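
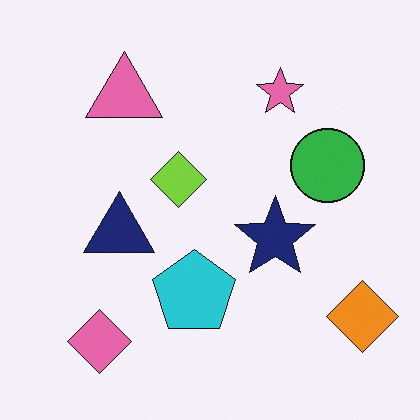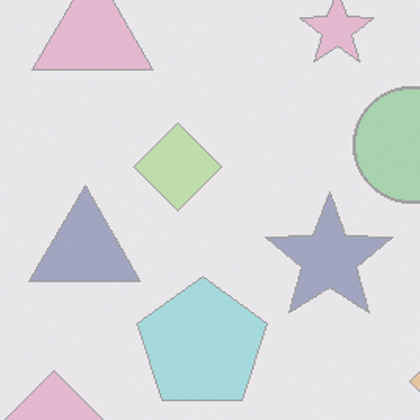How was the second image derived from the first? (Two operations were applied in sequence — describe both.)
Given much lower contrast, then cropped slightly and scaled back up.

Tones are pushed toward mid-grey across the whole image — a global contrast change. The visible shapes are larger and the field of view is narrower; shapes near the original edges may be partly or wholly outside the frame — a crop-and-rescale.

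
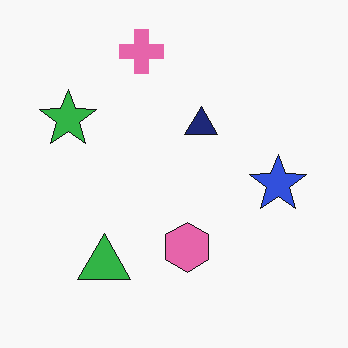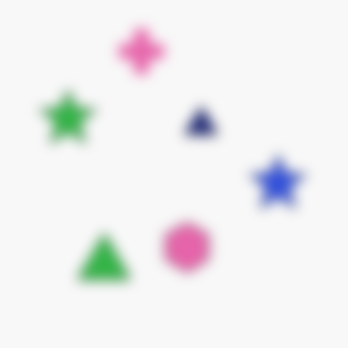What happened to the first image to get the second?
The second image is the first heavily blurred.

Shape edges and outlines are uniformly softened across the whole image.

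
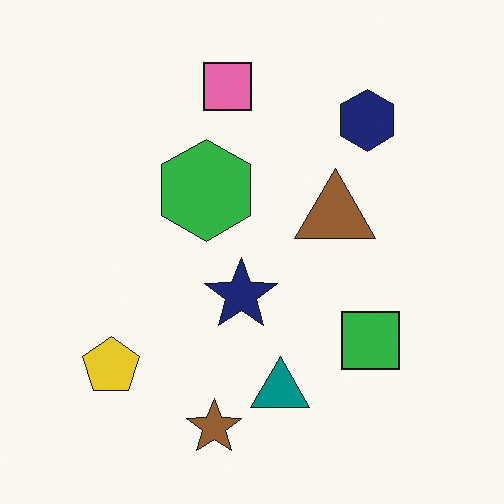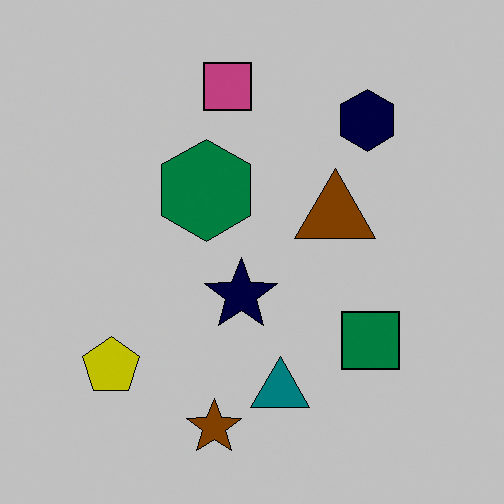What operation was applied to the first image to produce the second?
Aggressively posterized.

Each flat color has snapped to a coarser quantized level — most visibly, the near-white background has dropped to a flat grey.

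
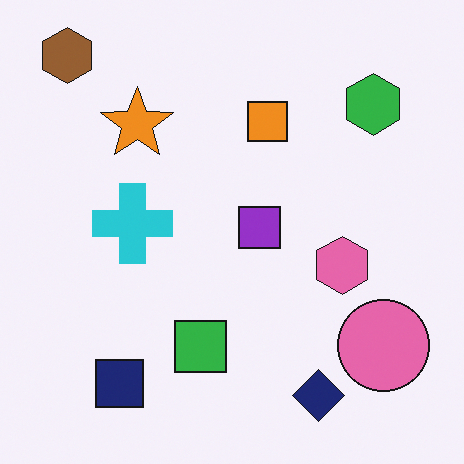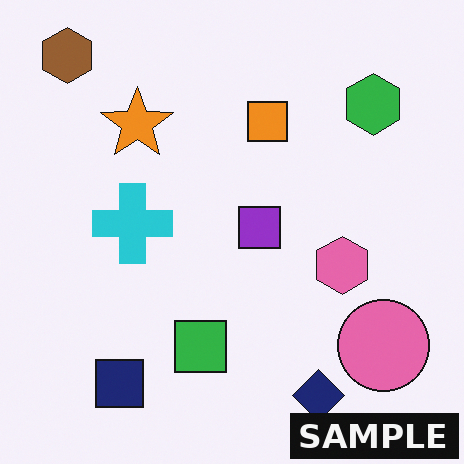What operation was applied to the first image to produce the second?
The second image is the first watermarked with the text "SAMPLE" in the lower-right corner.

A dark label reading "SAMPLE" appears in the lower-right corner.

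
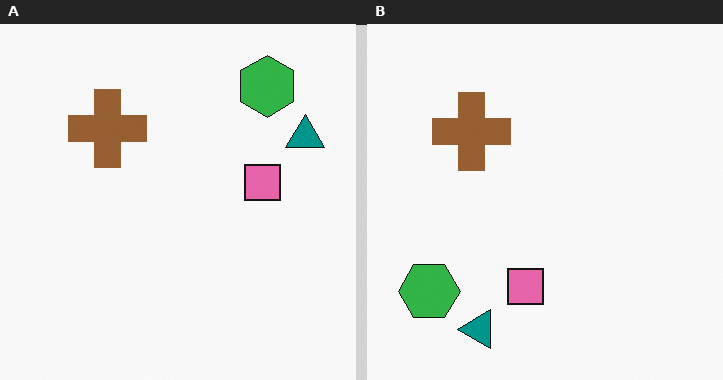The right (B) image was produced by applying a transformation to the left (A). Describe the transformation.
It was transposed (reflected across the top-left ↔ bottom-right diagonal).

Shapes have swapped their row and column positions — what was in the top-right is now in the bottom-left — a diagonal reflection.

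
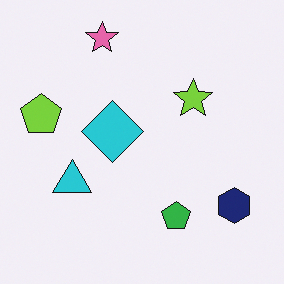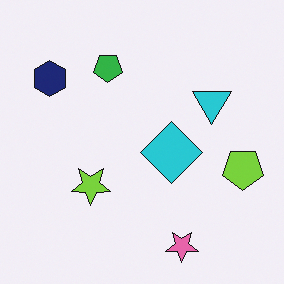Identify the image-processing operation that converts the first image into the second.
The second image is the first rotated 180°.

The navy hexagon sits in the bottom-right of the first image and the top-left of the second — consistent with a whole-image 180° rotation.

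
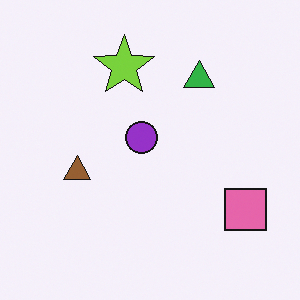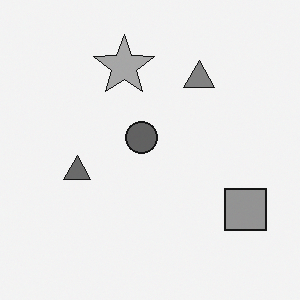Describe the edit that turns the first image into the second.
This is the original image converted to grayscale.

All color is removed — every shape is now a shade of grey.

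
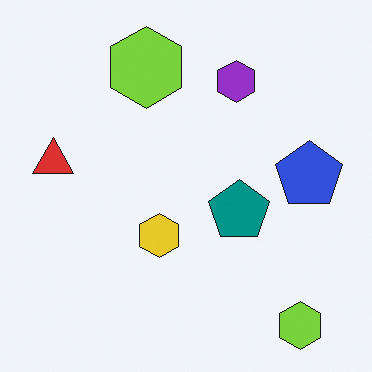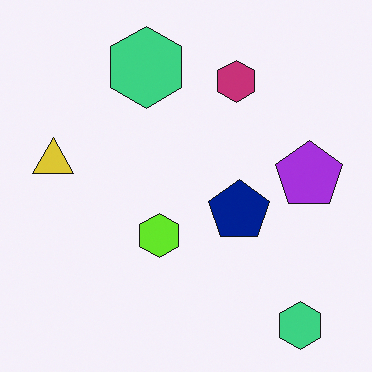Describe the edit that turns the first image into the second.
The image was hue-shifted by a small amount.

Every shape's color has rotated by the same amount around the hue wheel — a uniform hue shift.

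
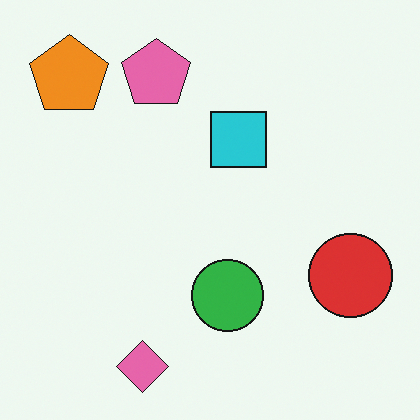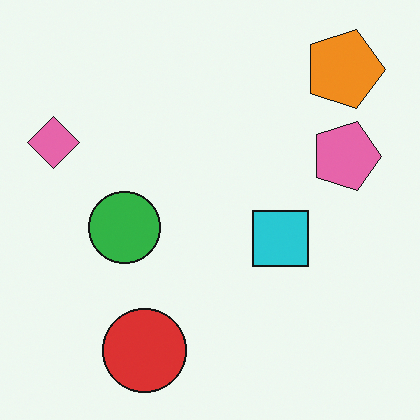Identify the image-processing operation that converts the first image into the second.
Rotated 90° clockwise.

The orange pentagon sits in the top-left of the first image and the top-right of the second — consistent with a whole-image 90° clockwise rotation.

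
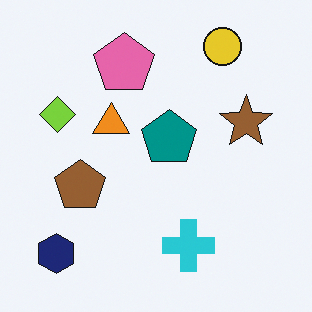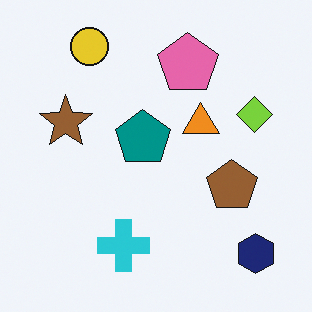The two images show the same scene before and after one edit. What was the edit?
The image was flipped horizontally (left ↔ right).

The navy hexagon is in the bottom-left of the first image and the bottom-right of the second — shapes on opposite sides of the vertical midline have swapped in a mirror flip.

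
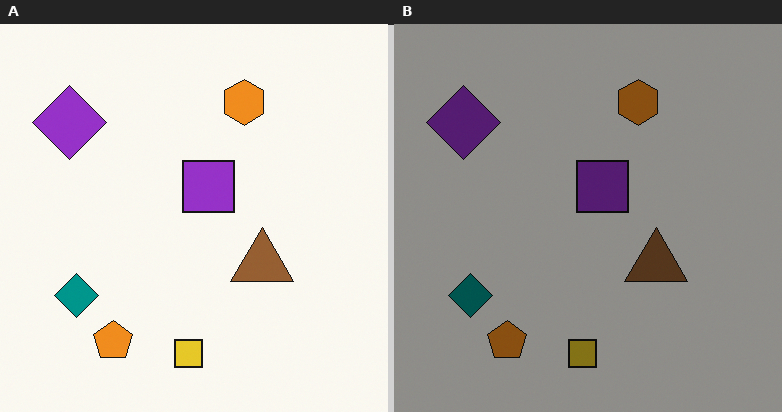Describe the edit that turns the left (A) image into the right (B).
It was substantially darkened.

Every pixel — background and shapes alike — is uniformly darkened.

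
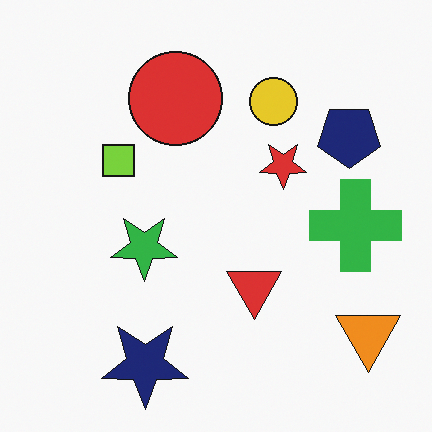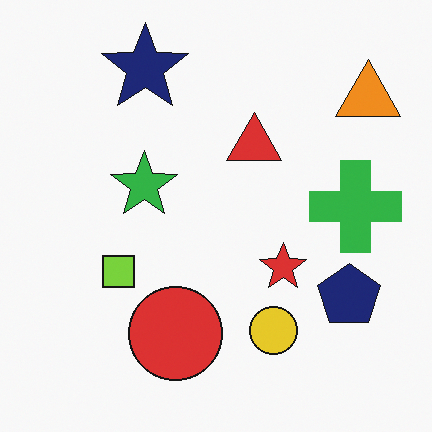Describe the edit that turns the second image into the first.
The transformation is: flipped vertically (top ↔ bottom).

The navy star is in the top of the second image and the bottom of the first — shapes on opposite sides of the horizontal midline have swapped in a mirror flip.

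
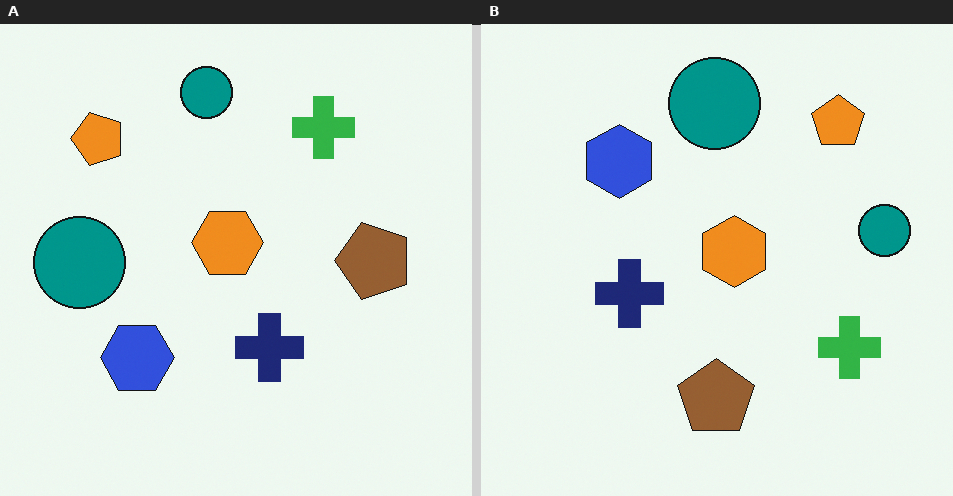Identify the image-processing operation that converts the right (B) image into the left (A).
The image was rotated 90° counter-clockwise.

The orange pentagon sits in the top-right of the right (B) image and the top-left of the left (A) — consistent with a whole-image 90° counter-clockwise rotation.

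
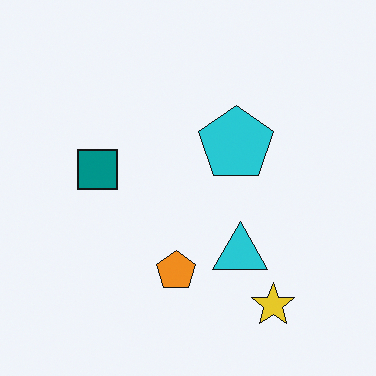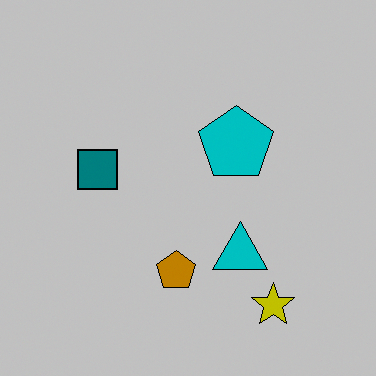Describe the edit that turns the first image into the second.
It was aggressively posterized.

Each flat color has snapped to a coarser quantized level — most visibly, the near-white background has dropped to a flat grey.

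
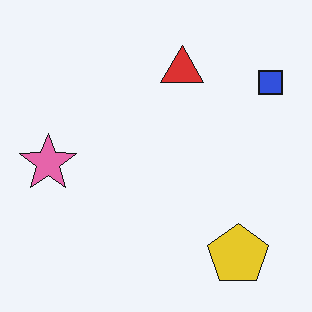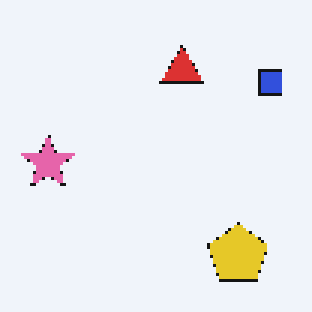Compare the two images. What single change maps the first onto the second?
Mildly pixelated.

Shapes are reduced to large square blocks; fine edges and outlines are lost — a downscale-then-upscale (mosaic) effect.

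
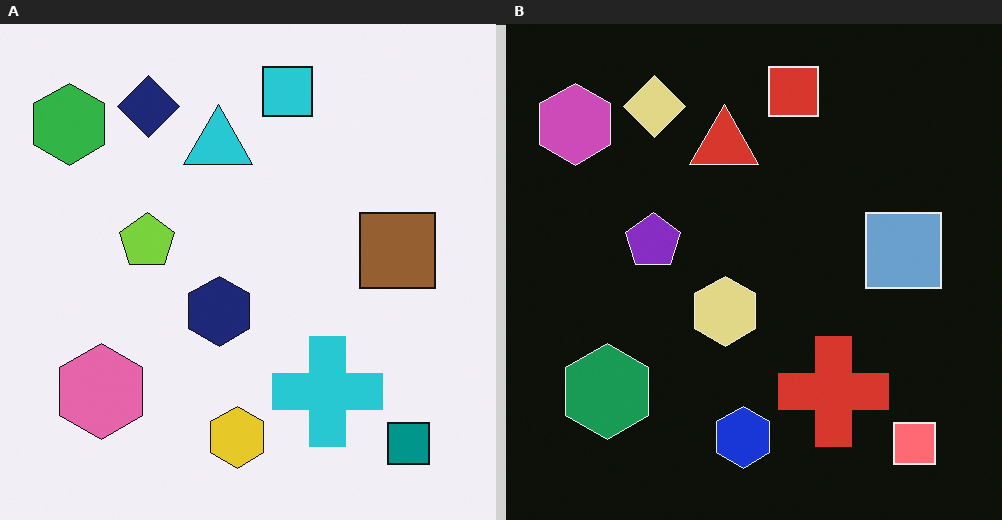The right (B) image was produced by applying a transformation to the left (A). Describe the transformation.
This is the original image color-inverted (negative).

The light background has become dark and every shape's color is its complement — a photographic negative.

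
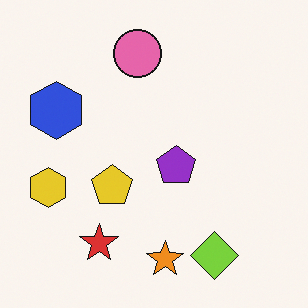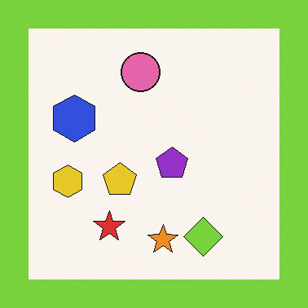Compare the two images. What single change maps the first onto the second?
The image was framed with a lime border.

A solid lime frame runs around the edge of the second image, with the content slightly shrunk inside it.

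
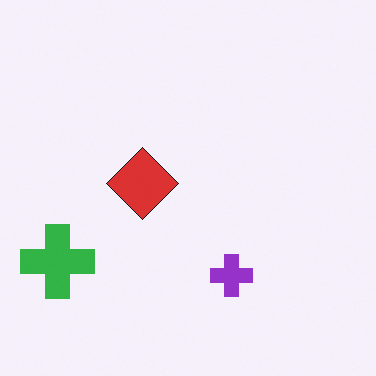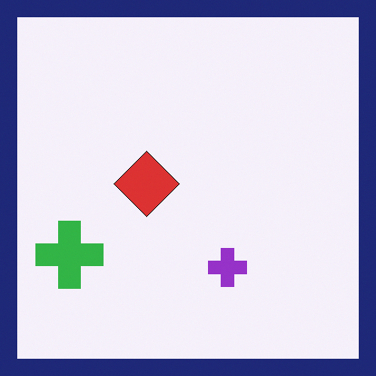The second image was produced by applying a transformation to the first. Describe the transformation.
The image was framed with a navy border.

A solid navy frame runs around the edge of the second image, with the content slightly shrunk inside it.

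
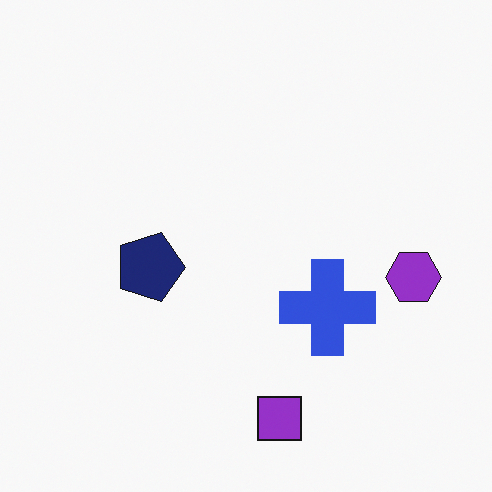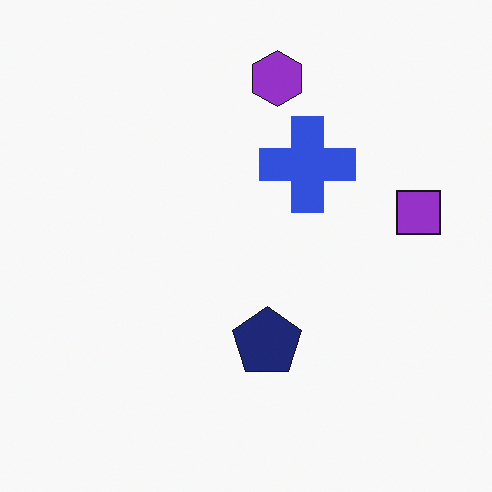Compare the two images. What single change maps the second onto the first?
The first image is the second rotated 90° clockwise.

The purple square sits in the right of the second image and the bottom of the first — consistent with a whole-image 90° clockwise rotation.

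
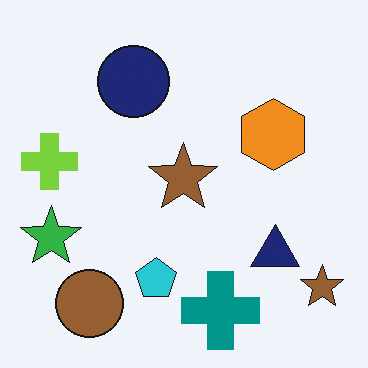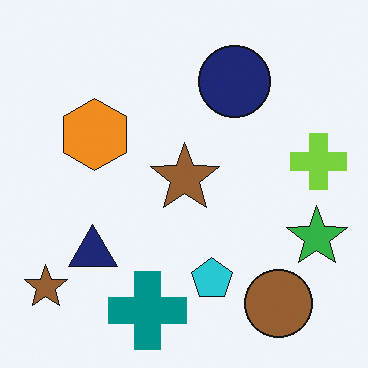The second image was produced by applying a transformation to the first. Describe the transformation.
It was flipped horizontally (left ↔ right).

The lime cross is in the left of the first image and the right of the second — shapes on opposite sides of the vertical midline have swapped in a mirror flip.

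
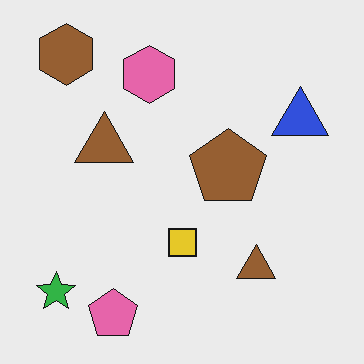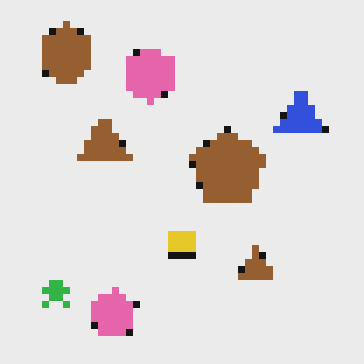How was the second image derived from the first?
The transformation is: moderately pixelated.

Shapes are reduced to large square blocks; fine edges and outlines are lost — a downscale-then-upscale (mosaic) effect.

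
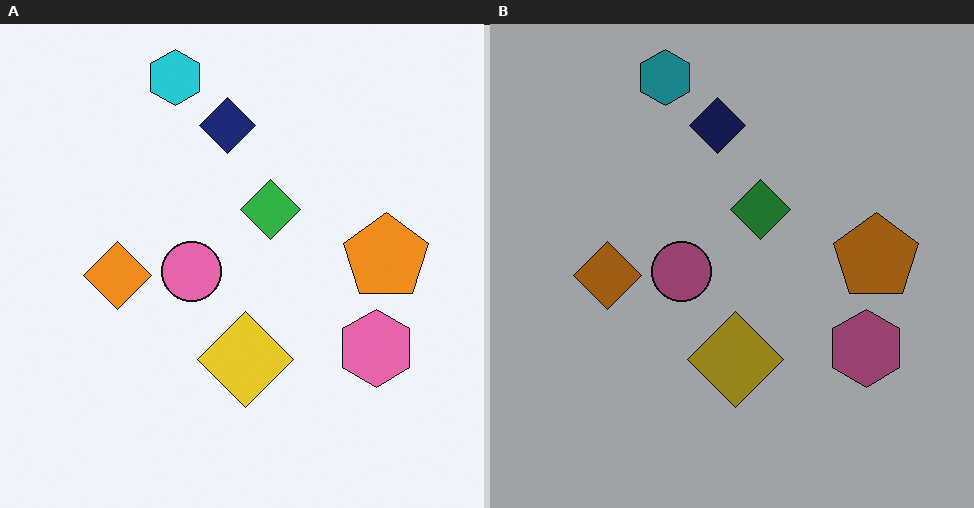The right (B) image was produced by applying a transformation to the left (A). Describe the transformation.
The image was substantially darkened.

Every pixel — background and shapes alike — is uniformly darkened.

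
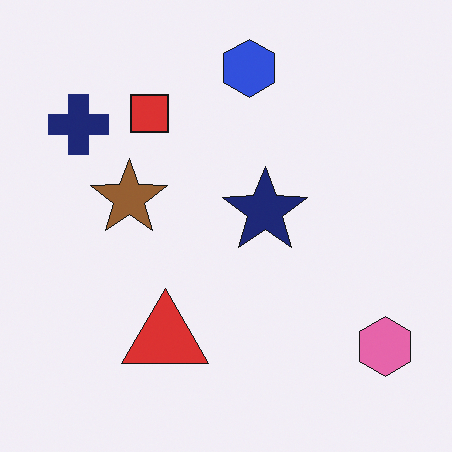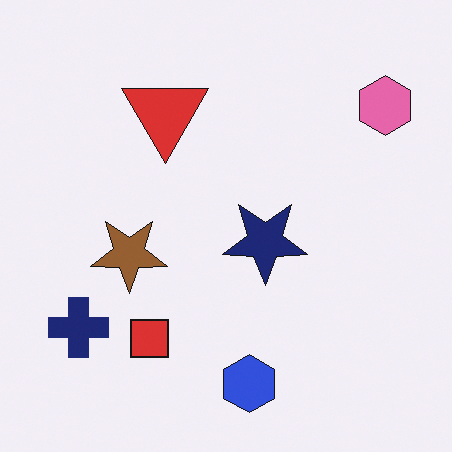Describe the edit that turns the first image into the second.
The image was flipped vertically (top ↔ bottom).

The blue hexagon is in the top of the first image and the bottom of the second — shapes on opposite sides of the horizontal midline have swapped in a mirror flip.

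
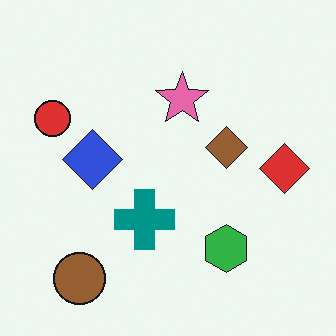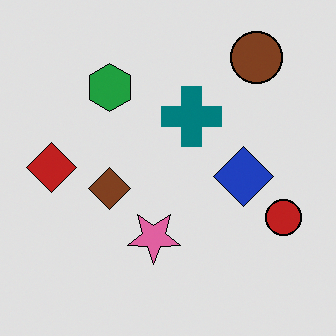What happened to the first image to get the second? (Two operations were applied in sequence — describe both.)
The second image is the first rotated 180°, then posterized to a reduced palette.

The brown circle sits in the bottom-left of the first image and the top-right of the second — consistent with a whole-image 180° rotation. Each flat color has snapped to a coarser quantized level — most visibly, the near-white background has dropped to a flat grey.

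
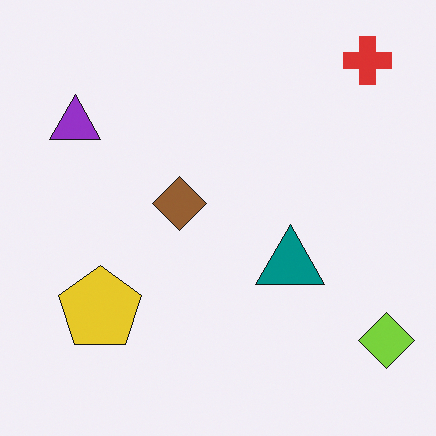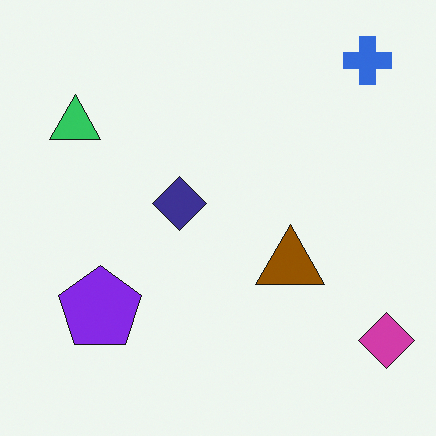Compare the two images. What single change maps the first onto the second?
It was hue-shifted by a large amount.

Every shape's color has rotated by the same amount around the hue wheel — a uniform hue shift.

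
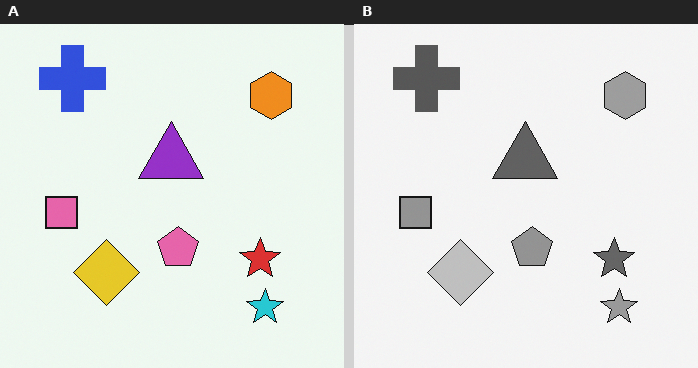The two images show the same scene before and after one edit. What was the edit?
Converted to grayscale.

All color is removed — every shape is now a shade of grey.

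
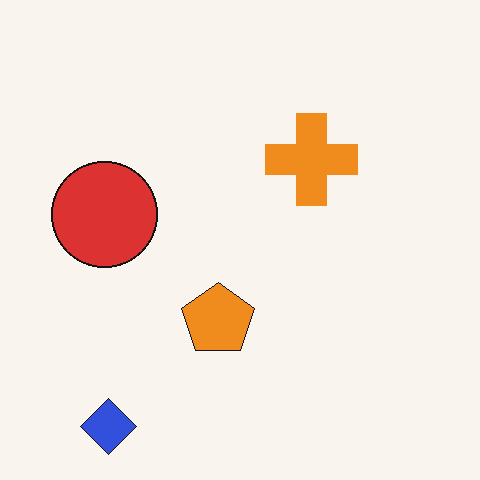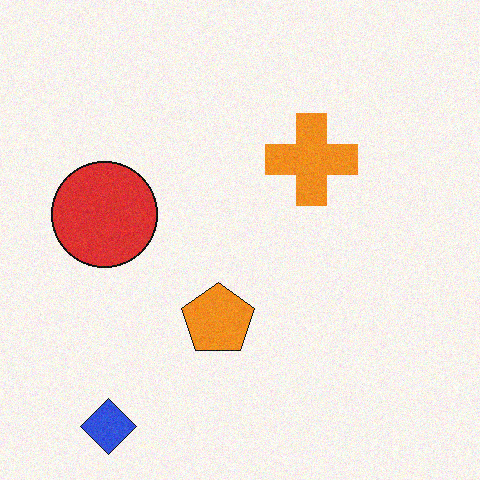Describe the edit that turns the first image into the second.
This is the original image degraded with subtle gaussian noise.

Random speckle covers the whole image, including the flat background.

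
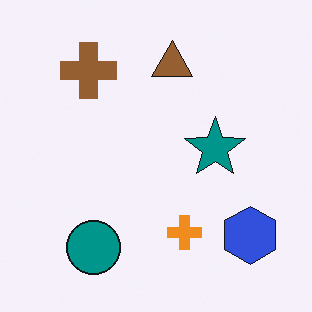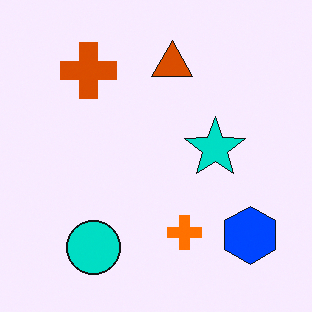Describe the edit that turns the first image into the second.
The transformation is: heavily oversaturated.

All colors are more vivid — a global saturation change.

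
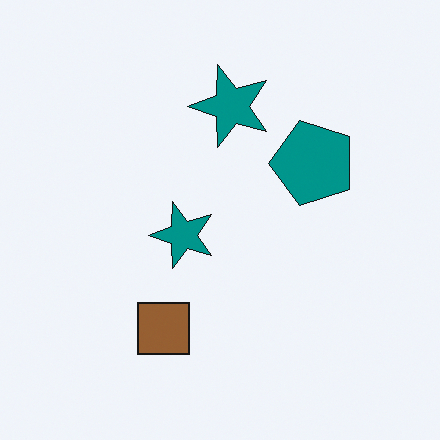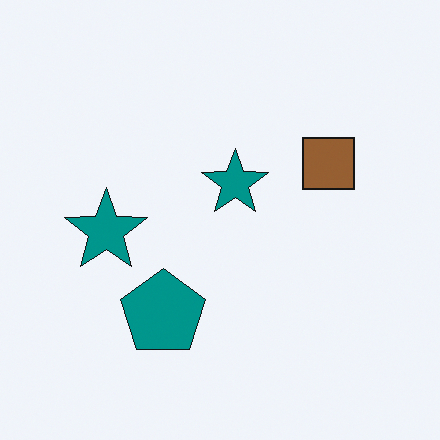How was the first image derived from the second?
The transformation is: transposed (reflected across the top-left ↔ bottom-right diagonal).

Shapes have swapped their row and column positions — what was in the top-right is now in the bottom-left — a diagonal reflection.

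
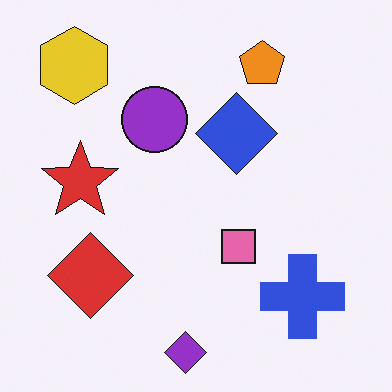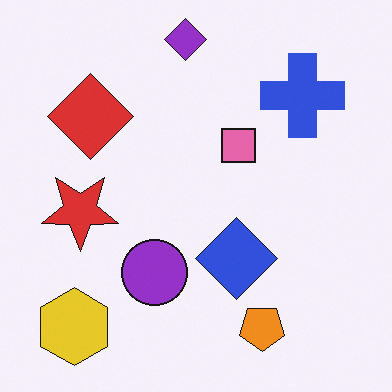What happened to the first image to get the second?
The transformation is: flipped vertically (top ↔ bottom).

The purple diamond is in the bottom of the first image and the top of the second — shapes on opposite sides of the horizontal midline have swapped in a mirror flip.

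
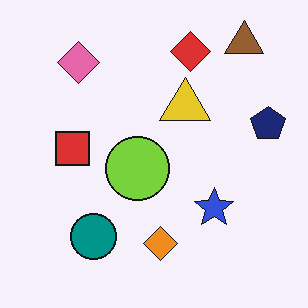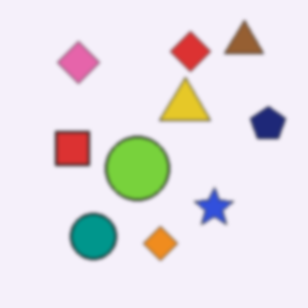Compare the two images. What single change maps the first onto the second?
Slightly softened.

Shape edges and outlines are uniformly softened across the whole image.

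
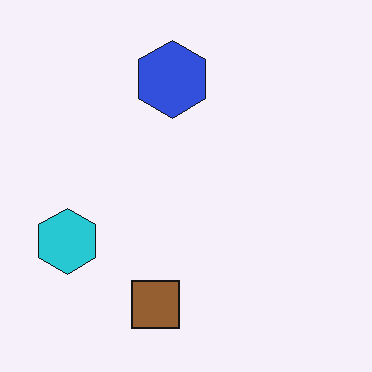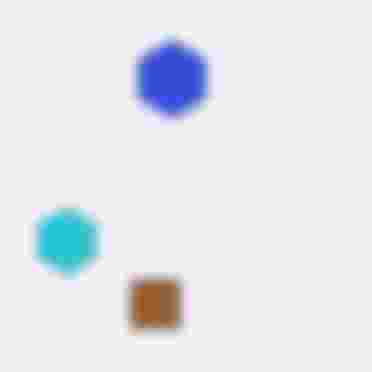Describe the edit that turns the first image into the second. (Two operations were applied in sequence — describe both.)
The image was heavily blurred, then degraded with heavy JPEG compression.

Shape edges and outlines are uniformly softened across the whole image. Blocky 8×8 compression artifacts appear around shape edges and the flat background shows ringing — characteristic JPEG degradation.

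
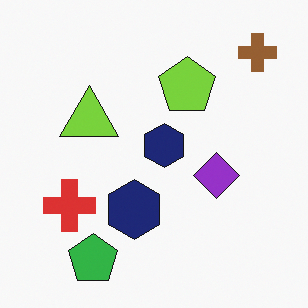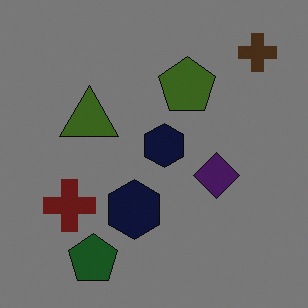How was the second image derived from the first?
This is the original image darkened a lot.

Every pixel — background and shapes alike — is uniformly darkened.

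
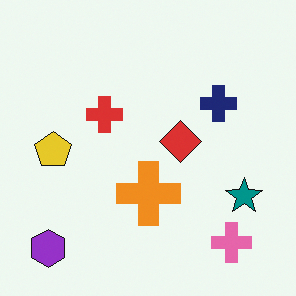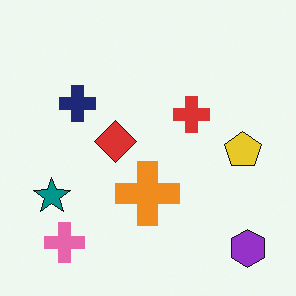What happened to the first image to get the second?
The transformation is: flipped horizontally (left ↔ right).

The purple hexagon is in the bottom-left of the first image and the bottom-right of the second — shapes on opposite sides of the vertical midline have swapped in a mirror flip.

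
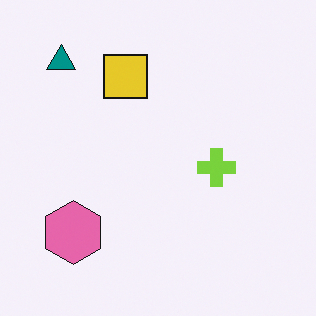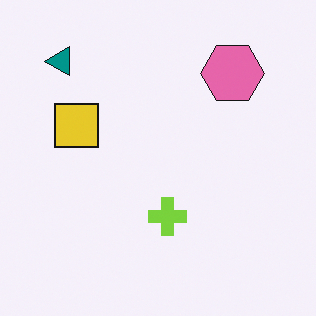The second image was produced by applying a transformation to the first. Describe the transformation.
The second image is the first transposed (reflected across the top-left ↔ bottom-right diagonal).

Shapes have swapped their row and column positions — what was in the top-right is now in the bottom-left — a diagonal reflection.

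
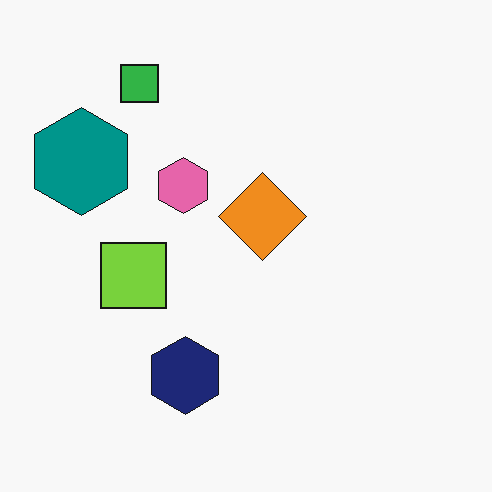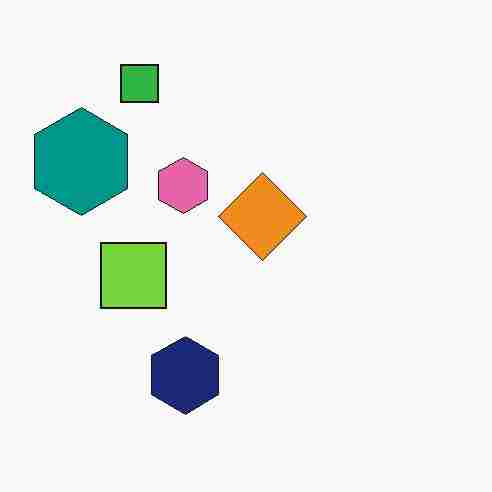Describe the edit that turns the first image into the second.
The second image is the first degraded with heavy JPEG compression.

Blocky 8×8 compression artifacts appear around shape edges and the flat background shows ringing — characteristic JPEG degradation.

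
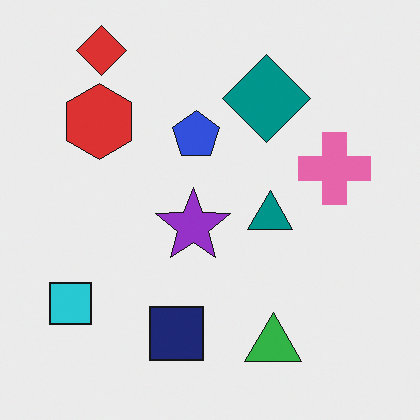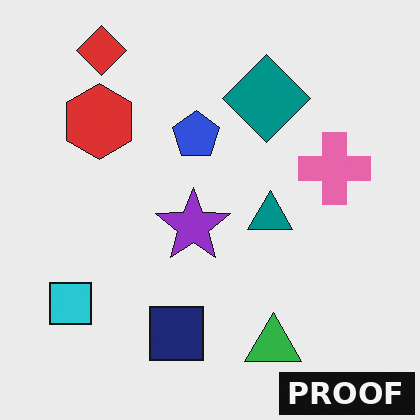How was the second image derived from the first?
This is the original image watermarked with the text "PROOF" in the lower-right corner.

A dark label reading "PROOF" appears in the lower-right corner.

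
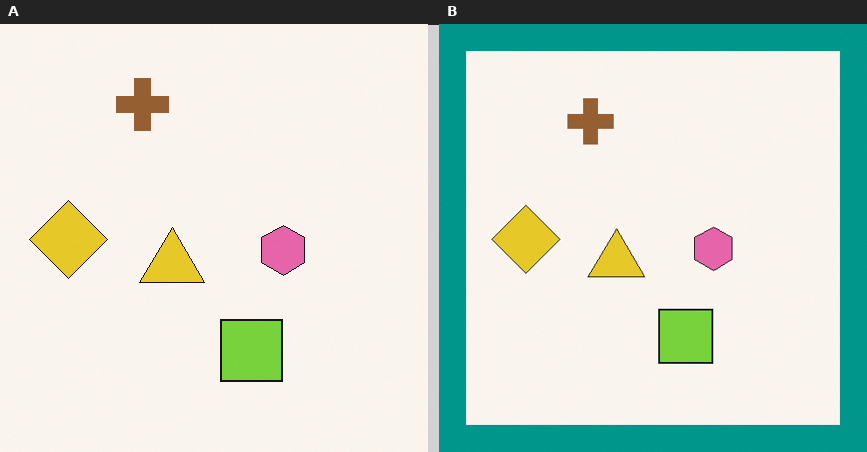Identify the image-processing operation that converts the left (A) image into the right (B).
The transformation is: framed with a teal border.

A solid teal frame runs around the edge of the right (B) image, with the content slightly shrunk inside it.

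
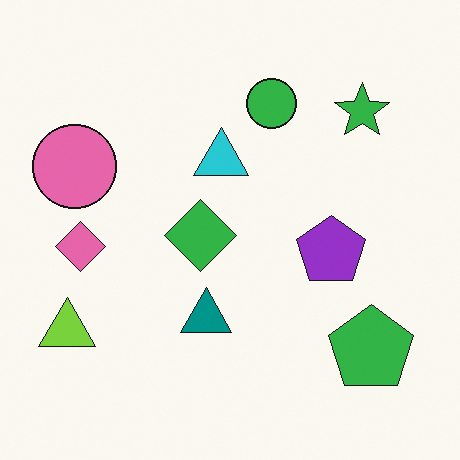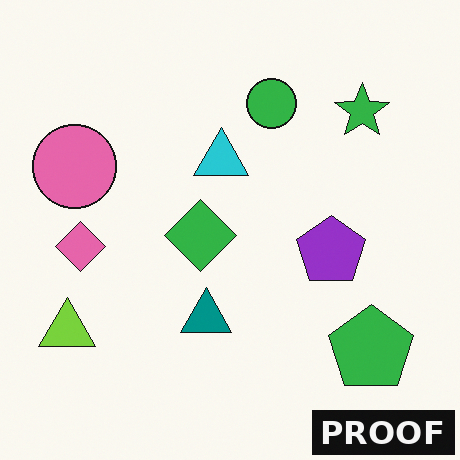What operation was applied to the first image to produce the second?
This is the original image watermarked with the text "PROOF" in the lower-right corner.

A dark label reading "PROOF" appears in the lower-right corner.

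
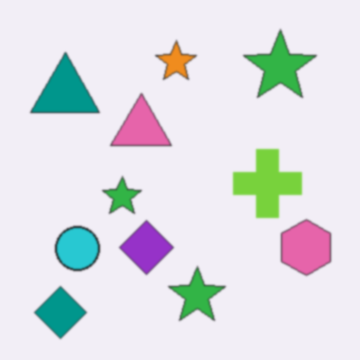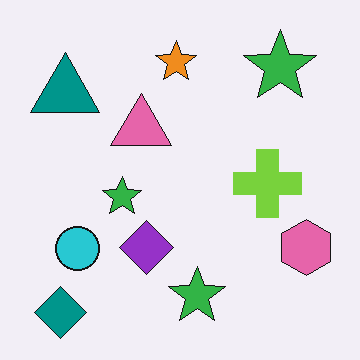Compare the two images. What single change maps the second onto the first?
This is the original image slightly softened.

Shape edges and outlines are uniformly softened across the whole image.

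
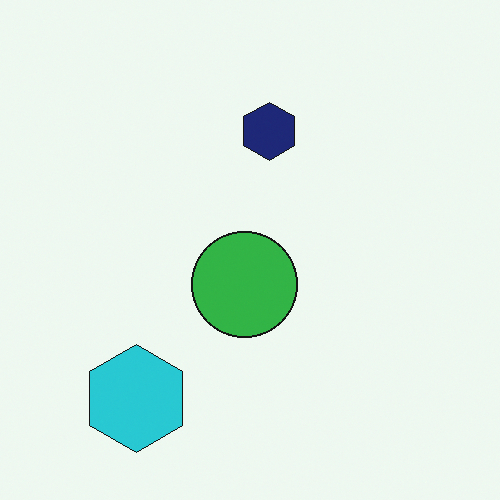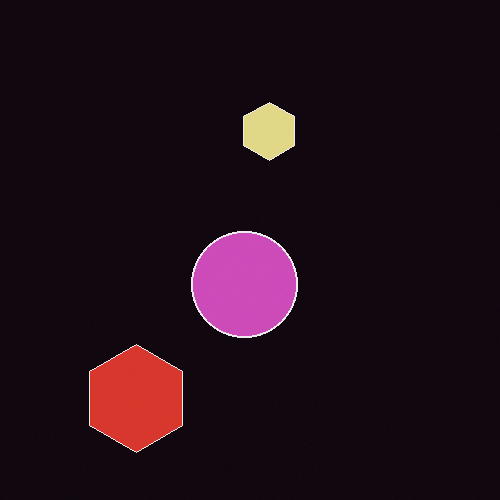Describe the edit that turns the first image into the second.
Color-inverted (negative).

The light background has become dark and every shape's color is its complement — a photographic negative.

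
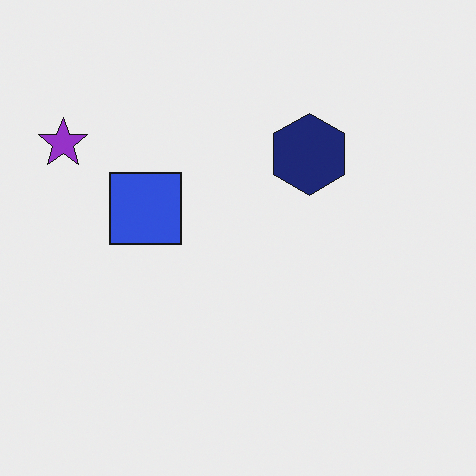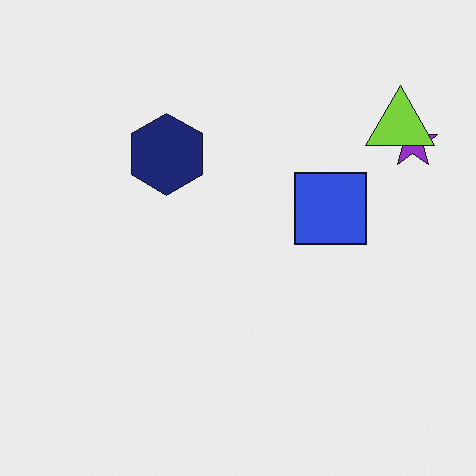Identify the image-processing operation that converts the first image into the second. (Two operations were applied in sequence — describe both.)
The second image is the first flipped horizontally (left ↔ right), then overlaid with an additional lime triangle.

The purple star is in the top-left of the first image and the top-right of the second — shapes on opposite sides of the vertical midline have swapped in a mirror flip. A lime triangle appears in the second image that is absent from the first.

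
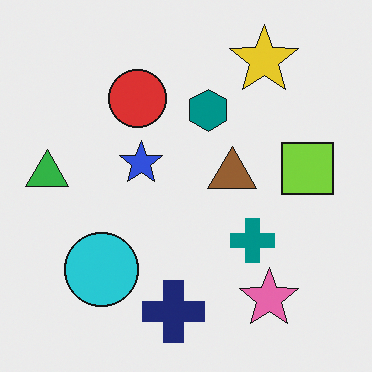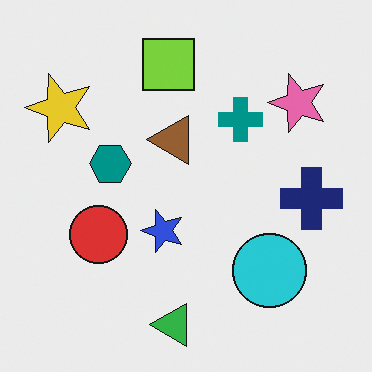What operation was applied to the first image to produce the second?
It was rotated 90° counter-clockwise.

The yellow star sits in the top-right of the first image and the top-left of the second — consistent with a whole-image 90° counter-clockwise rotation.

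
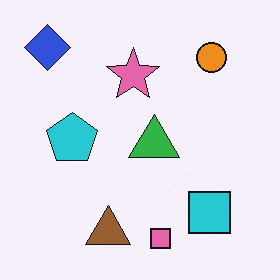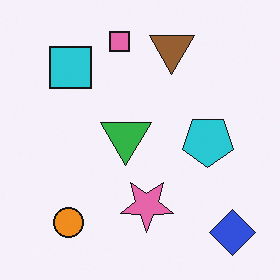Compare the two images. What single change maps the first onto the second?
The transformation is: rotated 180°.

The blue diamond sits in the top-left of the first image and the bottom-right of the second — consistent with a whole-image 180° rotation.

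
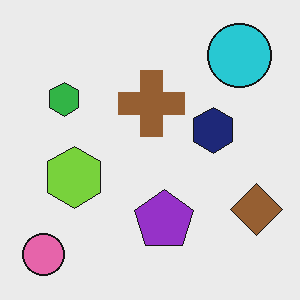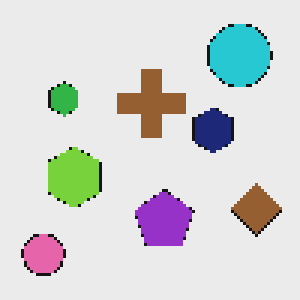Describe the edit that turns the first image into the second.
The transformation is: mildly pixelated.

Shapes are reduced to large square blocks; fine edges and outlines are lost — a downscale-then-upscale (mosaic) effect.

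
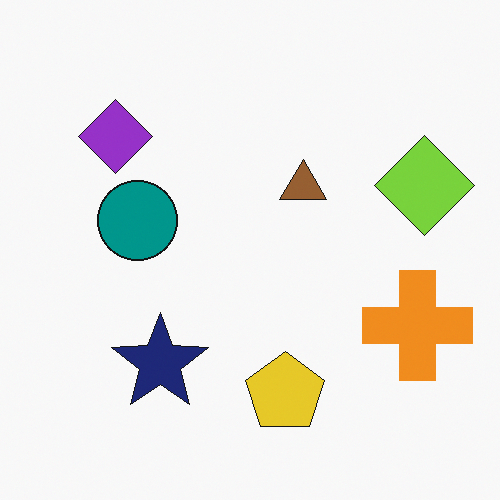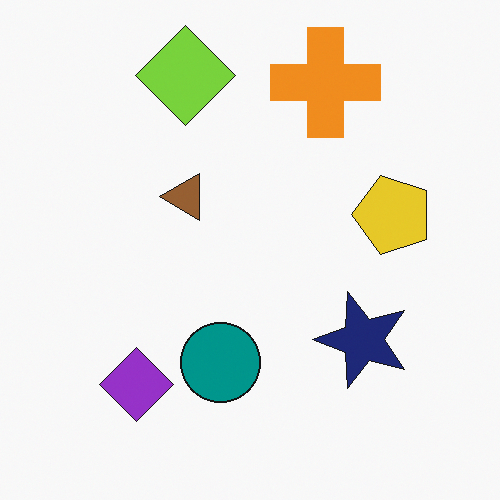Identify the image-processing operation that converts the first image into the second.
This is the original image rotated 90° counter-clockwise.

The lime diamond sits in the right of the first image and the top of the second — consistent with a whole-image 90° counter-clockwise rotation.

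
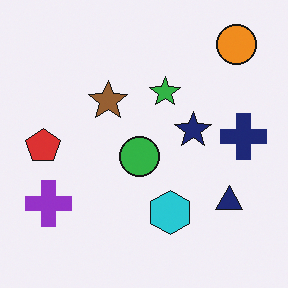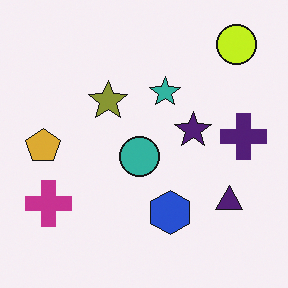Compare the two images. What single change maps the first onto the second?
The transformation is: hue-shifted by a small amount.

Every shape's color has rotated by the same amount around the hue wheel — a uniform hue shift.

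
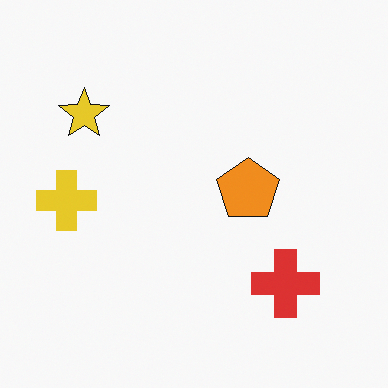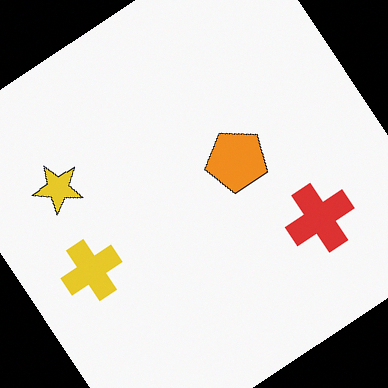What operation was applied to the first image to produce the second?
Rotated counter-clockwise by a large amount — several tens of degrees.

Every shape is tilted by the same angle and the image corners show triangular fill wedges — a whole-image rotation by a non-right angle.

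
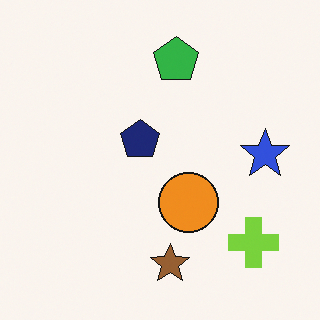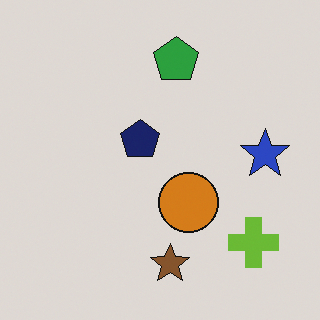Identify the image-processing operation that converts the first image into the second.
The transformation is: slightly darkened.

Every pixel — background and shapes alike — is uniformly darkened.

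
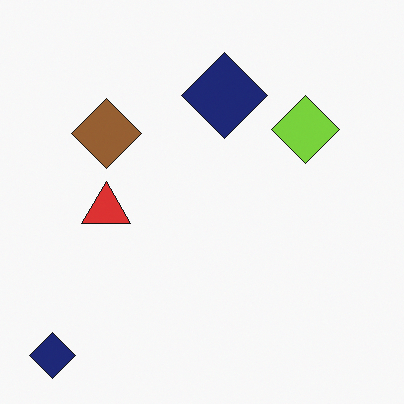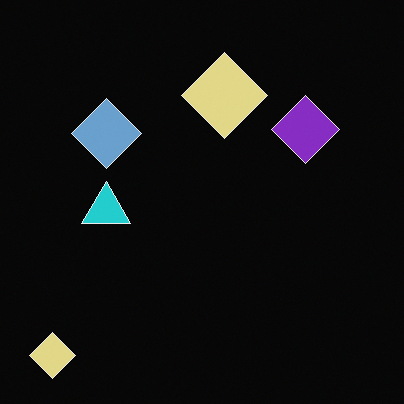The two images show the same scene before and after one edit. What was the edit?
This is the original image color-inverted (negative).

The light background has become dark and every shape's color is its complement — a photographic negative.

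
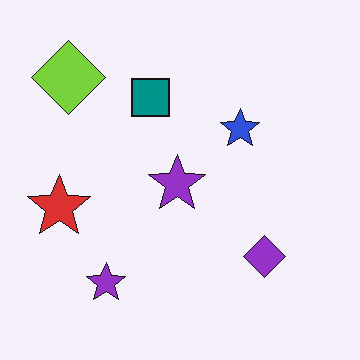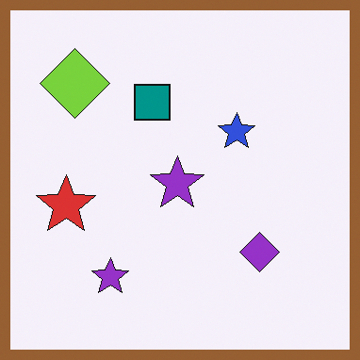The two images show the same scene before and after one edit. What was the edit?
The image was framed with a brown border.

A solid brown frame runs around the edge of the second image, with the content slightly shrunk inside it.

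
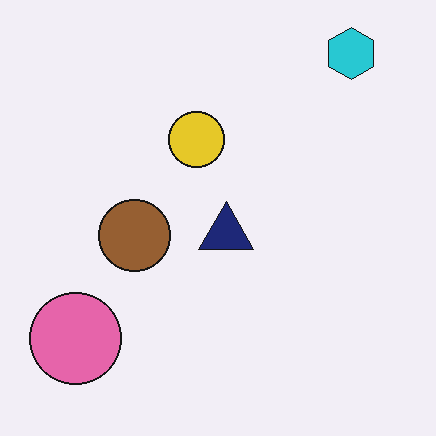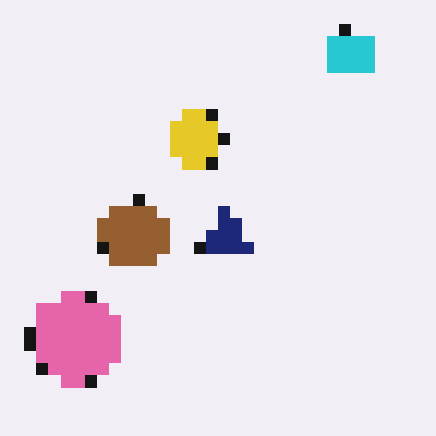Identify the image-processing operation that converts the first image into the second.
This is the original image heavily pixelated into large blocks.

Shapes are reduced to large square blocks; fine edges and outlines are lost — a downscale-then-upscale (mosaic) effect.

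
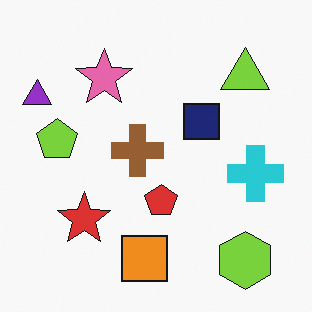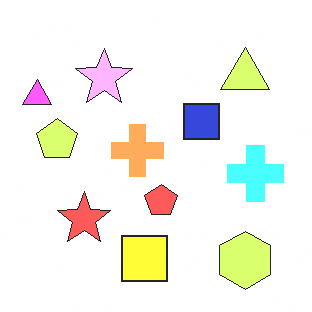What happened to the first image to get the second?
The second image is the first substantially brightened.

Every pixel — background and shapes alike — is uniformly brightened.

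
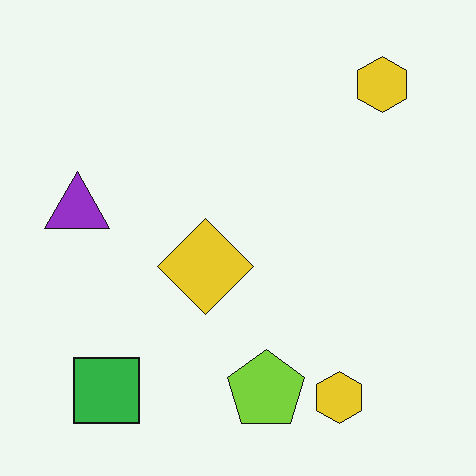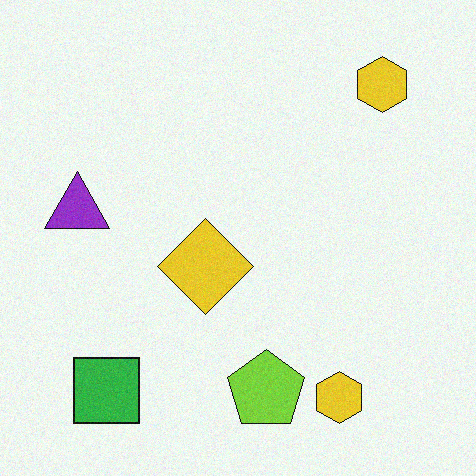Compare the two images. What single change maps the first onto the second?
The image was degraded with subtle gaussian noise.

Random speckle covers the whole image, including the flat background.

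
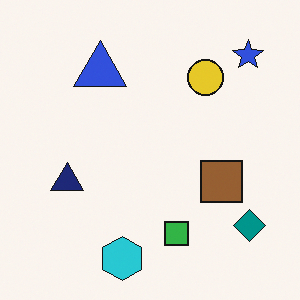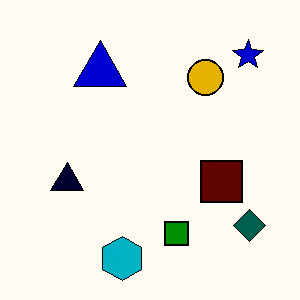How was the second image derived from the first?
It was boosted in contrast.

Tones are pushed away from mid-grey across the whole image — a global contrast change.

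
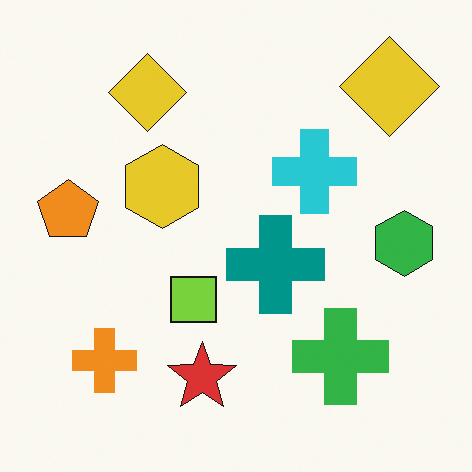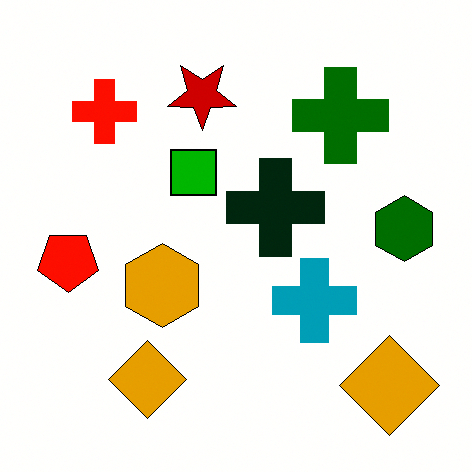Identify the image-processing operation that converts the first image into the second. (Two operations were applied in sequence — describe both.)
The transformation is: boosted in contrast, then flipped vertically (top ↔ bottom).

Tones are pushed away from mid-grey across the whole image — a global contrast change. The red star is in the bottom of the first image and the top of the second — shapes on opposite sides of the horizontal midline have swapped in a mirror flip.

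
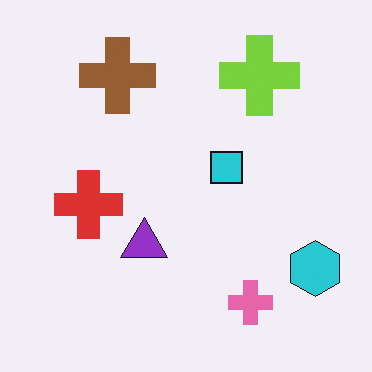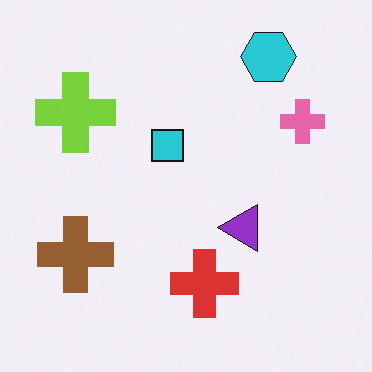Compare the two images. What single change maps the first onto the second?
Rotated 90° counter-clockwise.

The cyan hexagon sits in the bottom-right of the first image and the top-right of the second — consistent with a whole-image 90° counter-clockwise rotation.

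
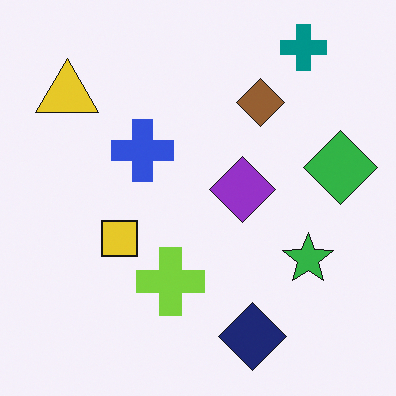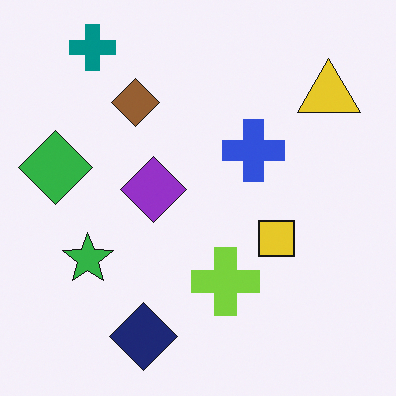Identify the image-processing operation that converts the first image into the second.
The image was flipped horizontally (left ↔ right).

The green diamond is in the right of the first image and the left of the second — shapes on opposite sides of the vertical midline have swapped in a mirror flip.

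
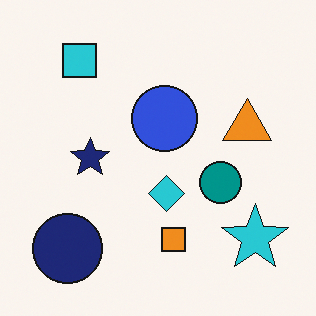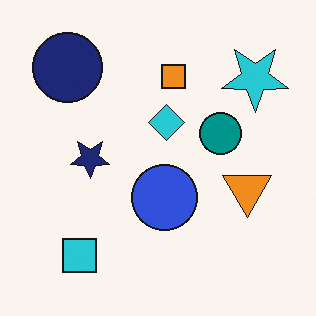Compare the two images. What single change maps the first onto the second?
The transformation is: flipped vertically (top ↔ bottom).

The cyan square is in the top-left of the first image and the bottom-left of the second — shapes on opposite sides of the horizontal midline have swapped in a mirror flip.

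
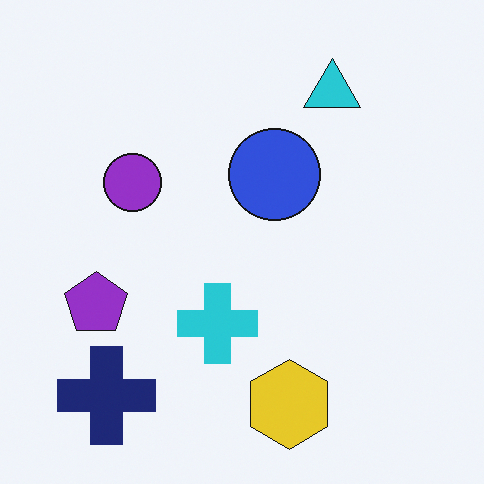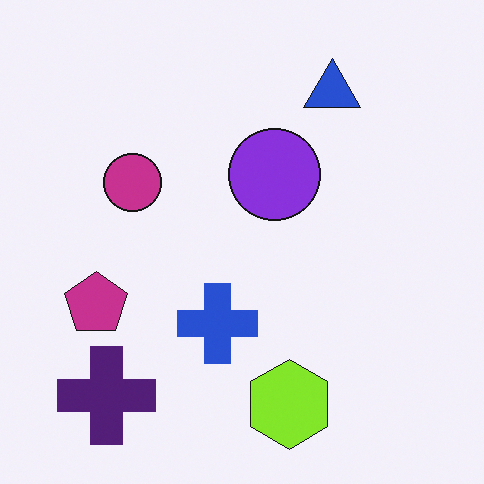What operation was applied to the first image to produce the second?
The second image is the first hue-shifted slightly.

Every shape's color has rotated by the same amount around the hue wheel — a uniform hue shift.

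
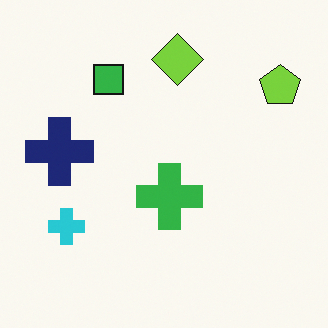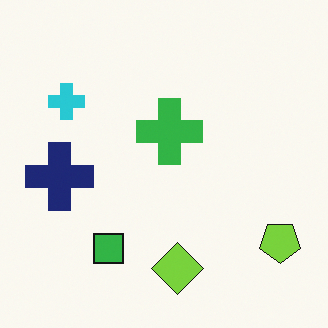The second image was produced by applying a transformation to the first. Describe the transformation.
The transformation is: flipped vertically (top ↔ bottom).

The lime diamond is in the top of the first image and the bottom of the second — shapes on opposite sides of the horizontal midline have swapped in a mirror flip.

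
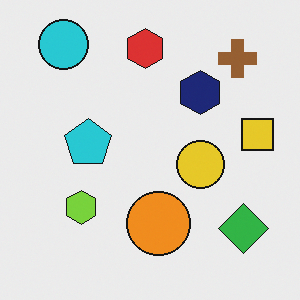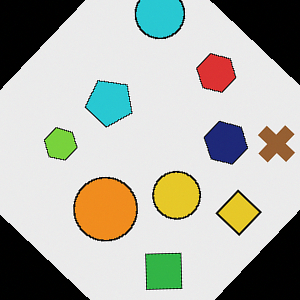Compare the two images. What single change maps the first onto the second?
Rotated clockwise by a large amount — several tens of degrees.

Every shape is tilted by the same angle and the image corners show triangular fill wedges — a whole-image rotation by a non-right angle.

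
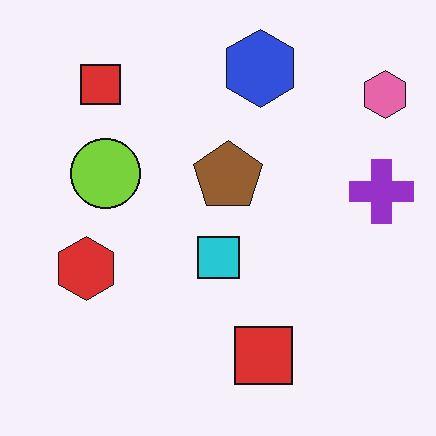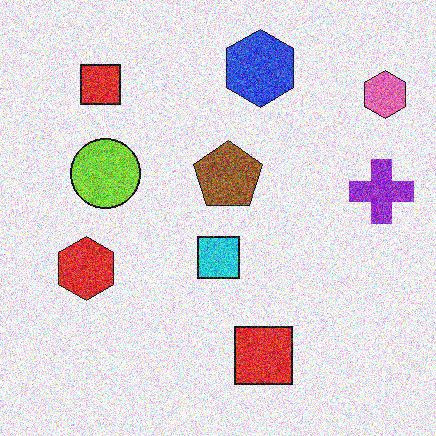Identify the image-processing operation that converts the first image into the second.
The second image is the first degraded with heavy additive noise.

Random speckle covers the whole image, including the flat background.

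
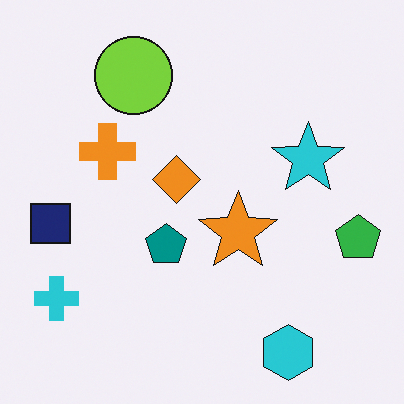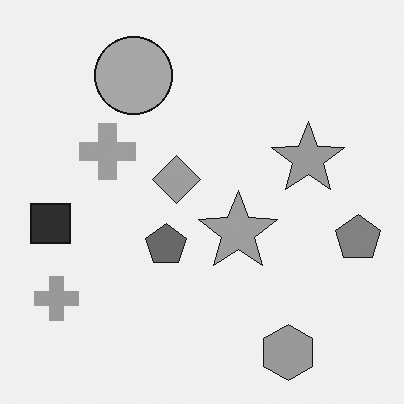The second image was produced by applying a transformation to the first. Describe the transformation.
The second image is the first converted to grayscale.

All color is removed — every shape is now a shade of grey.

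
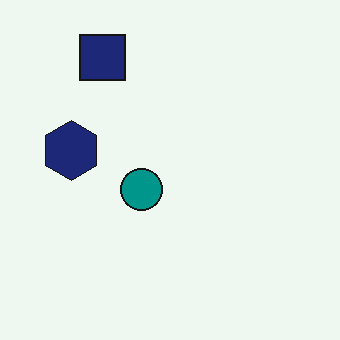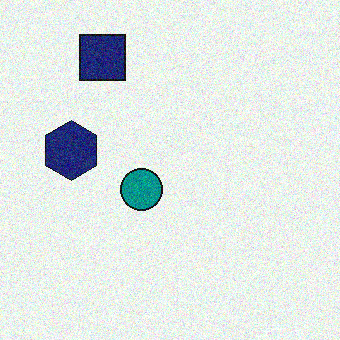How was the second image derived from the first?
It was degraded with visible gaussian noise.

Random speckle covers the whole image, including the flat background.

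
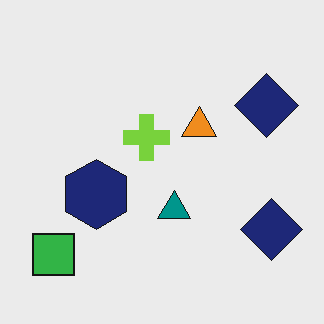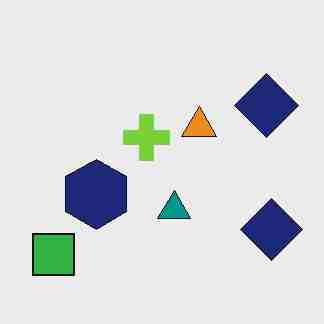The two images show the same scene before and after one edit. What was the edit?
The image was heavily JPEG-compressed with obvious blocking artifacts.

Blocky 8×8 compression artifacts appear around shape edges and the flat background shows ringing — characteristic JPEG degradation.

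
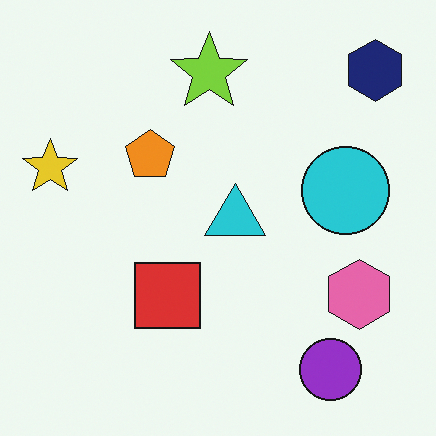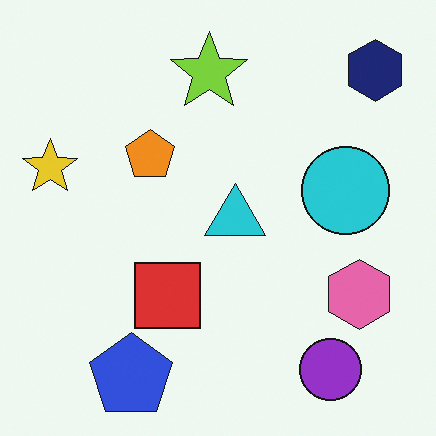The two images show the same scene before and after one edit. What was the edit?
The image was overlaid with an additional blue pentagon.

A blue pentagon appears in the second image that is absent from the first.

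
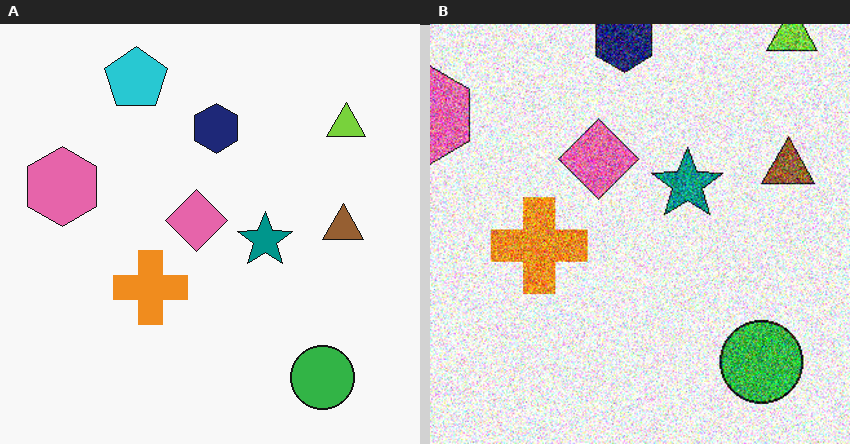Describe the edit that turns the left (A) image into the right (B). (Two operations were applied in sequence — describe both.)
Degraded with heavy additive noise, then cropped slightly and scaled back up.

Random speckle covers the whole image, including the flat background. The visible shapes are larger and the field of view is narrower; shapes near the original edges may be partly or wholly outside the frame — a crop-and-rescale.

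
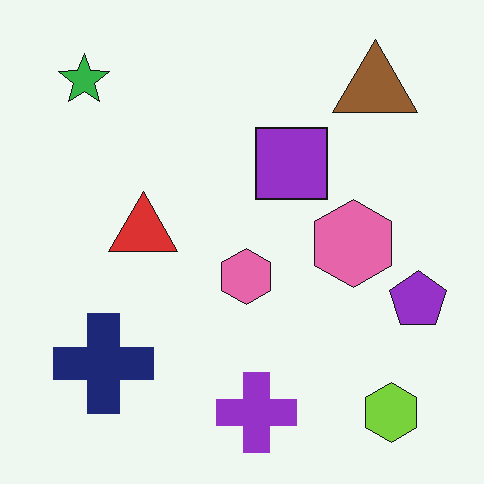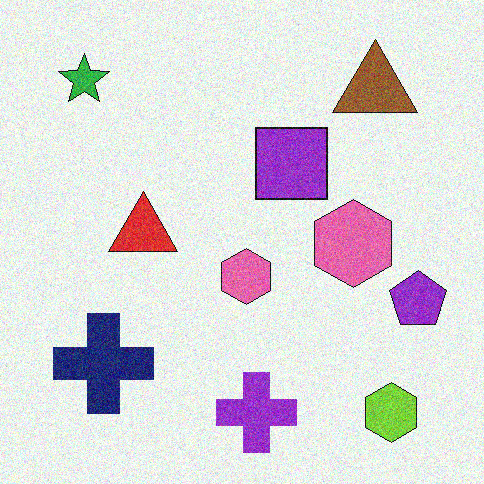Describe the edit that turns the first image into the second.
The transformation is: degraded with moderate additive noise.

Random speckle covers the whole image, including the flat background.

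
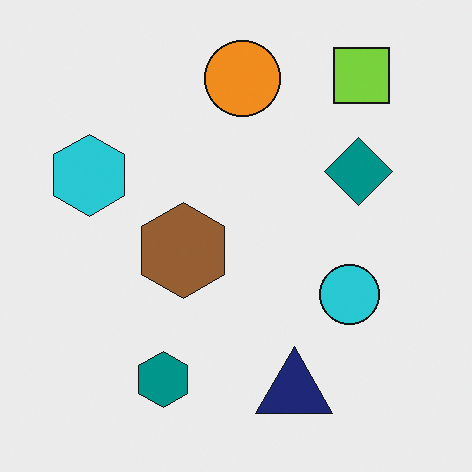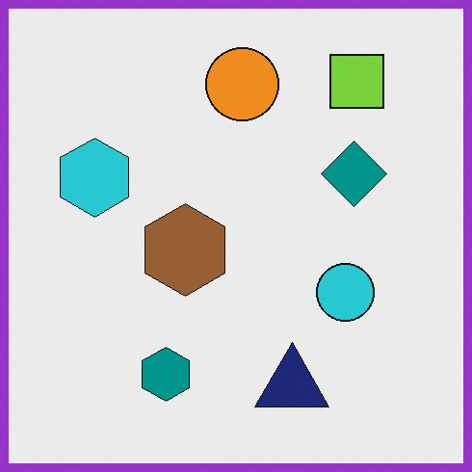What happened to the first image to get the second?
The second image is the first framed with a purple border.

A solid purple frame runs around the edge of the second image, with the content slightly shrunk inside it.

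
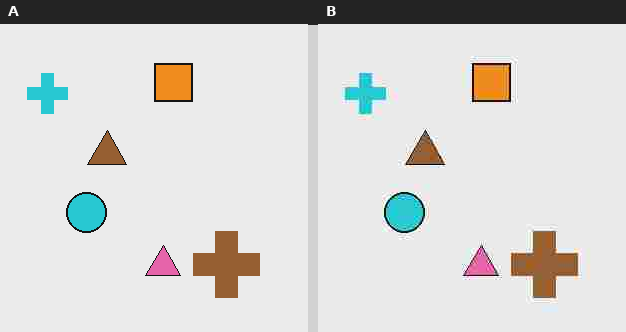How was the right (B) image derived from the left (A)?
The transformation is: heavily JPEG-compressed with obvious blocking artifacts.

Blocky 8×8 compression artifacts appear around shape edges and the flat background shows ringing — characteristic JPEG degradation.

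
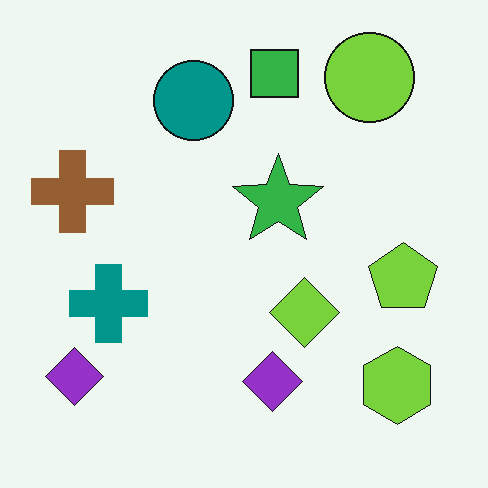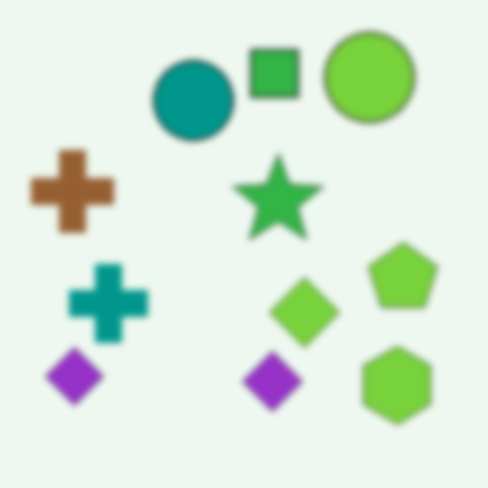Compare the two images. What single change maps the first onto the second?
It was moderately blurred.

Shape edges and outlines are uniformly softened across the whole image.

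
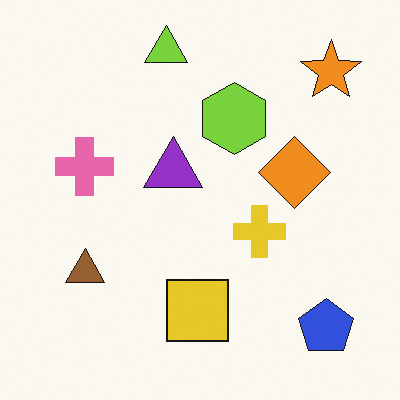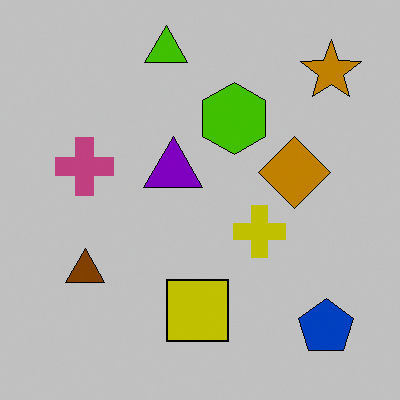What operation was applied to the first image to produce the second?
The image was aggressively posterized.

Each flat color has snapped to a coarser quantized level — most visibly, the near-white background has dropped to a flat grey.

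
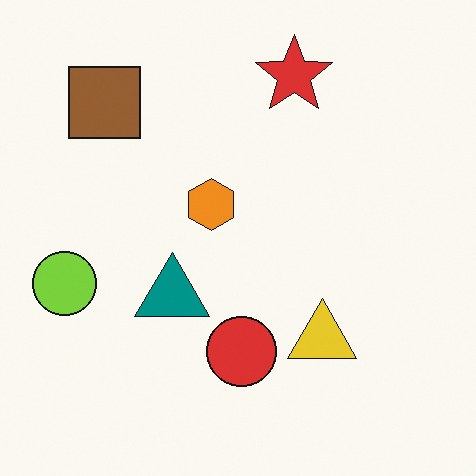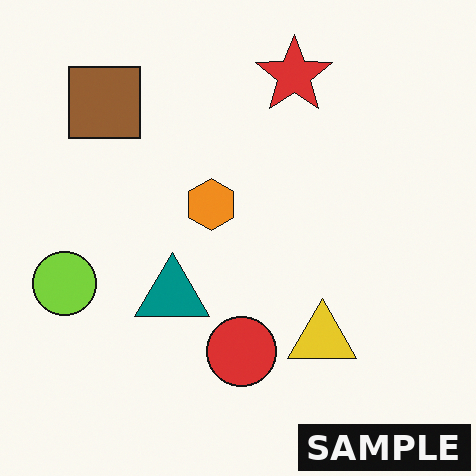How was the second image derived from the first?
The second image is the first watermarked with the text "SAMPLE" in the lower-right corner.

A dark label reading "SAMPLE" appears in the lower-right corner.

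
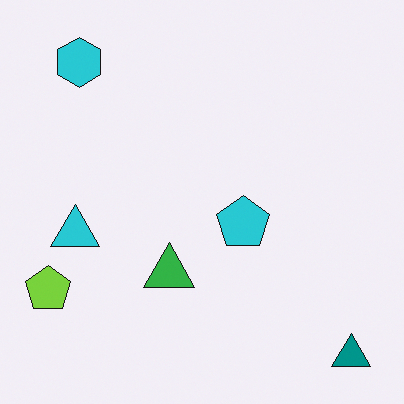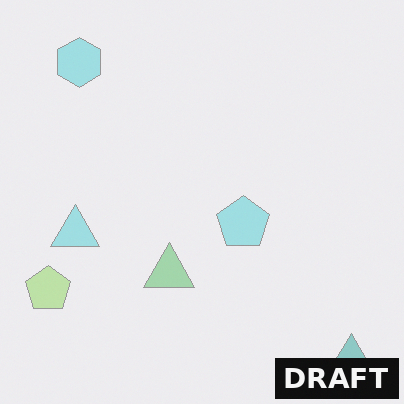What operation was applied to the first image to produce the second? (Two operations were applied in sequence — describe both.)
The image was washed out (contrast reduced), then watermarked with the text "DRAFT" in the lower-right corner.

Tones are pushed toward mid-grey across the whole image — a global contrast change. A dark label reading "DRAFT" appears in the lower-right corner.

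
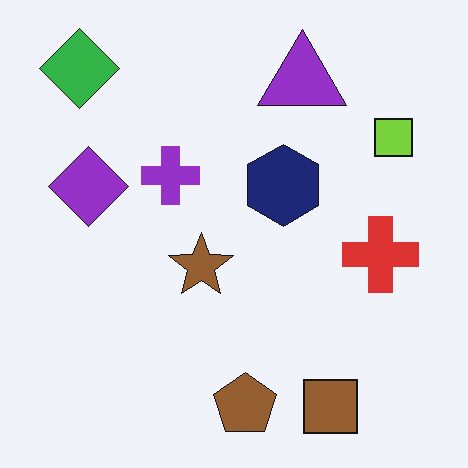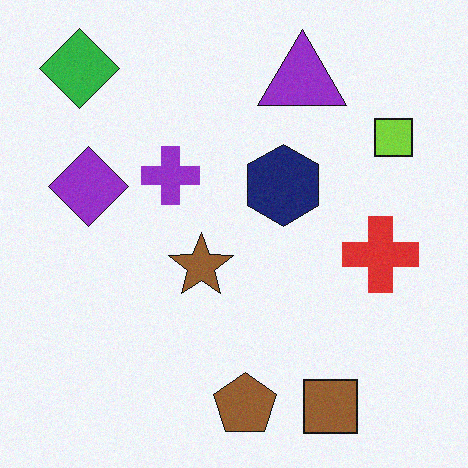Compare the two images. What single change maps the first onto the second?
The image was degraded with a light layer of grain.

Random speckle covers the whole image, including the flat background.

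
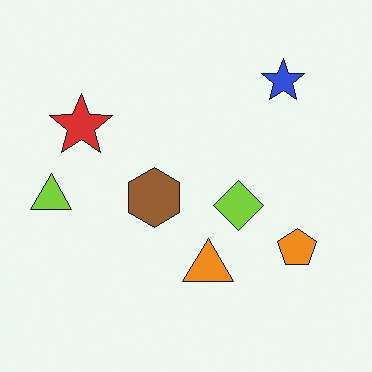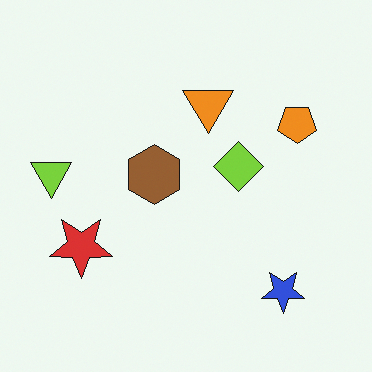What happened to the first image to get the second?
This is the original image flipped vertically (top ↔ bottom).

The blue star is in the top-right of the first image and the bottom-right of the second — shapes on opposite sides of the horizontal midline have swapped in a mirror flip.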